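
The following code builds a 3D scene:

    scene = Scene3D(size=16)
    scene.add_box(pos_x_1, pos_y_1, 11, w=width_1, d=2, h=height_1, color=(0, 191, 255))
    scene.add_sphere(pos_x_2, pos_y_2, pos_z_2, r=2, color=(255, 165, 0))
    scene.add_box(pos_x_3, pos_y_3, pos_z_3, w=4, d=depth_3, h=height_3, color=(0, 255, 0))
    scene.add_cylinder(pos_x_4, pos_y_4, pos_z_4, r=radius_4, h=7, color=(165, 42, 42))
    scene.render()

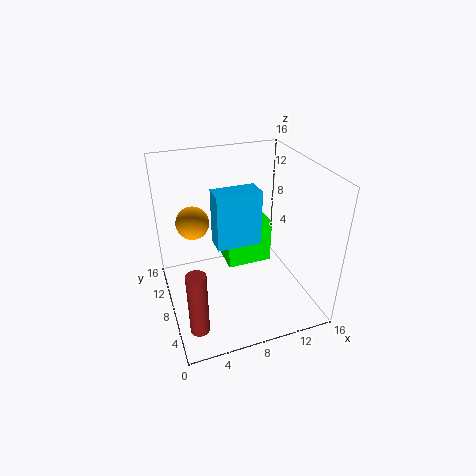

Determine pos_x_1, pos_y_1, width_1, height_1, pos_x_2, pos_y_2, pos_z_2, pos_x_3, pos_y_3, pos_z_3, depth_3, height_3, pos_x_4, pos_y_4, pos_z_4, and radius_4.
pos_x_1 = 4
pos_y_1 = 2
width_1 = 4
height_1 = 5
pos_x_2 = 4
pos_y_2 = 13
pos_z_2 = 8
pos_x_3 = 5
pos_y_3 = 2
pos_z_3 = 9
depth_3 = 4
height_3 = 4
pos_x_4 = 2
pos_y_4 = 3
pos_z_4 = 1
radius_4 = 1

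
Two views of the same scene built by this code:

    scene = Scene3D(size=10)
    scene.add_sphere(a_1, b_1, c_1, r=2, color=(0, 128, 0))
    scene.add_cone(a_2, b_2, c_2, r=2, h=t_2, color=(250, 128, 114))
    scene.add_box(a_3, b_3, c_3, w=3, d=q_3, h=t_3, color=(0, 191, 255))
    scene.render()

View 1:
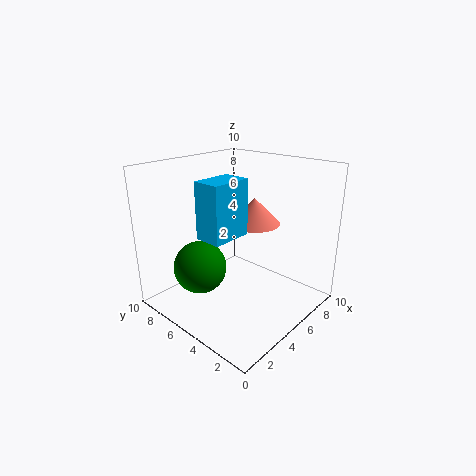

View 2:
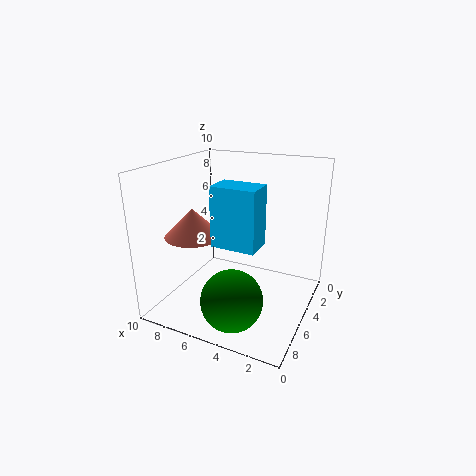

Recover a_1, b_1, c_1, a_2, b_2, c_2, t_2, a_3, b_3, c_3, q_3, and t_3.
a_1 = 4, b_1 = 8, c_1 = 2, a_2 = 8, b_2 = 6, c_2 = 5, t_2 = 2, a_3 = 3, b_3 = 5, c_3 = 5, q_3 = 2, t_3 = 4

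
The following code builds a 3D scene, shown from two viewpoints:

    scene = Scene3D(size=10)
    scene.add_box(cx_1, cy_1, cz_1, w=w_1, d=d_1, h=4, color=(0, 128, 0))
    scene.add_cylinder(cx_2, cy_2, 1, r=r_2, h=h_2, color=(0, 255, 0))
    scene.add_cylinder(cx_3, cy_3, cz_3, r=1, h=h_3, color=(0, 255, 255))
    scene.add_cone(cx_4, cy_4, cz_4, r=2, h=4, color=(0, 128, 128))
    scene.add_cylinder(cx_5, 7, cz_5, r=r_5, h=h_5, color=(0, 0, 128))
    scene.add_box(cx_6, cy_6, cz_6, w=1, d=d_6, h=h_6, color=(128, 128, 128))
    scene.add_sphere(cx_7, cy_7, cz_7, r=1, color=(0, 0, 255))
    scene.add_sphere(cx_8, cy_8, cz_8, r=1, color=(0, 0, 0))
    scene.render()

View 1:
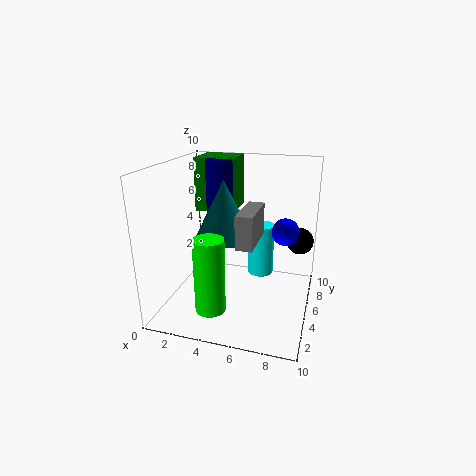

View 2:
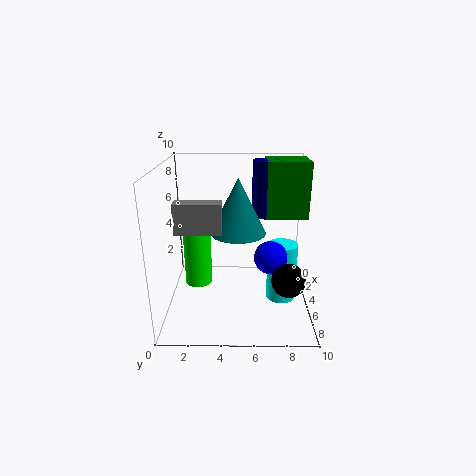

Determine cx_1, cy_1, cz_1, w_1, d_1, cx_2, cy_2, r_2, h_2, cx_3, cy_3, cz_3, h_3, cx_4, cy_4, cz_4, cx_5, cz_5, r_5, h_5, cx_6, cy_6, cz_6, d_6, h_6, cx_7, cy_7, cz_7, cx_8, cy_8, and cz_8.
cx_1 = 1
cy_1 = 7
cz_1 = 6
w_1 = 3
d_1 = 3
cx_2 = 4
cy_2 = 2
r_2 = 1
h_2 = 5
cx_3 = 6
cy_3 = 8
cz_3 = 1
h_3 = 4
cx_4 = 4
cy_4 = 5
cz_4 = 5
cx_5 = 3
cz_5 = 6
r_5 = 1
h_5 = 4
cx_6 = 6
cy_6 = 1
cz_6 = 6
d_6 = 3
h_6 = 2
cx_7 = 8
cy_7 = 7
cz_7 = 5
cx_8 = 9
cy_8 = 8
cz_8 = 4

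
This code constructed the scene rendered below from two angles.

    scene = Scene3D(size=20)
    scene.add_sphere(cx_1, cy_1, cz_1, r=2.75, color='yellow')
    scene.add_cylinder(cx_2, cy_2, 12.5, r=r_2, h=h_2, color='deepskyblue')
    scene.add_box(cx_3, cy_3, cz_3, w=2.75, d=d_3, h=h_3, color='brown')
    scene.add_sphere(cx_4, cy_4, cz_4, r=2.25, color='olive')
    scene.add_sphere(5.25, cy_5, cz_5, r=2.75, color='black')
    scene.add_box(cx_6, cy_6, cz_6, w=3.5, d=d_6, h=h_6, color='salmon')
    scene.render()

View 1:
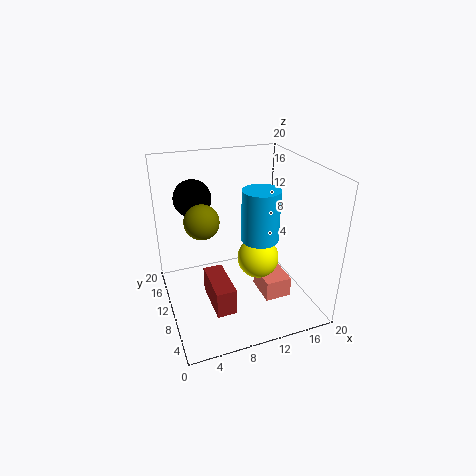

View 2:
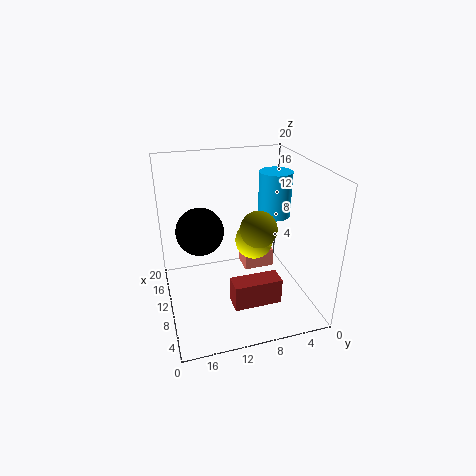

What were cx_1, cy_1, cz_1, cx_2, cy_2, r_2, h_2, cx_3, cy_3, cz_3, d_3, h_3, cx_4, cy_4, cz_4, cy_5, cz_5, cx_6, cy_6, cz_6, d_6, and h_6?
cx_1 = 11.75; cy_1 = 7; cz_1 = 8.25; cx_2 = 10.75; cy_2 = 4.5; r_2 = 2.25; h_2 = 6.25; cx_3 = 5.25; cy_3 = 5; cz_3 = 1.25; d_3 = 6.75; h_3 = 3.75; cx_4 = 4.75; cy_4 = 9; cz_4 = 13.75; cy_5 = 16; cz_5 = 14.25; cx_6 = 11.75; cy_6 = 3.75; cz_6 = 3.25; d_6 = 4.5; h_6 = 2.75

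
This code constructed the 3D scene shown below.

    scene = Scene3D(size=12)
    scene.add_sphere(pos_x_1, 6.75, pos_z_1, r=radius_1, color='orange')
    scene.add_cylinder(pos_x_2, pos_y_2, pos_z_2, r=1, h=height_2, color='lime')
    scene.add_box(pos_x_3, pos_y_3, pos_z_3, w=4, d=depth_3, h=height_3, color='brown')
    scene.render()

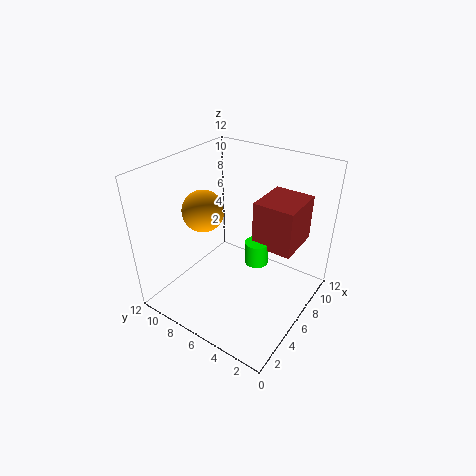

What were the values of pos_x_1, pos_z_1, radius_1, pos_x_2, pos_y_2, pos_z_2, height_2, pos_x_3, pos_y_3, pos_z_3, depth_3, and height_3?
pos_x_1 = 2.75, pos_z_1 = 9.75, radius_1 = 1.5, pos_x_2 = 7, pos_y_2 = 4.75, pos_z_2 = 3.5, height_2 = 2, pos_x_3 = 7, pos_y_3 = 1.75, pos_z_3 = 5, depth_3 = 3.5, height_3 = 4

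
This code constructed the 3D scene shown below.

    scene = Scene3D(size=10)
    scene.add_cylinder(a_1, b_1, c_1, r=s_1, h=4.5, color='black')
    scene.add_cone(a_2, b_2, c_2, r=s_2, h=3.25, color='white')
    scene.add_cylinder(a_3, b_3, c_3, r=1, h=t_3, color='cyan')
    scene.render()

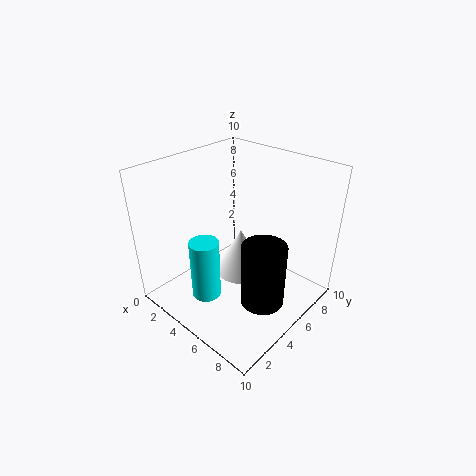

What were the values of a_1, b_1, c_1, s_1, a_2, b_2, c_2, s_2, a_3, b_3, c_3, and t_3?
a_1 = 7.5
b_1 = 4.75
c_1 = 1
s_1 = 1.5
a_2 = 5.25
b_2 = 5
c_2 = 2.5
s_2 = 1.75
a_3 = 4.25
b_3 = 2.5
c_3 = 1.25
t_3 = 4.25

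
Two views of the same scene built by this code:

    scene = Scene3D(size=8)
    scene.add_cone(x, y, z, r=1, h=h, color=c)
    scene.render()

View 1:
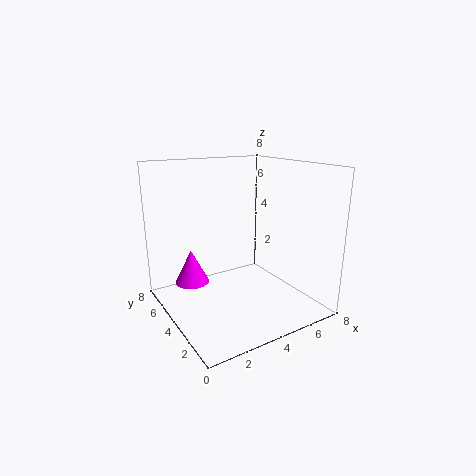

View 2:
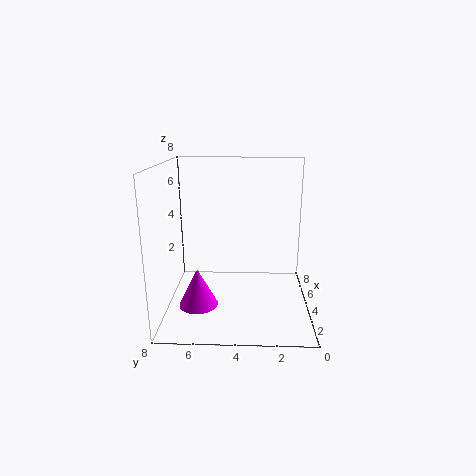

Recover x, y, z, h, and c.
x = 2
y = 6
z = 1
h = 2
c = 'magenta'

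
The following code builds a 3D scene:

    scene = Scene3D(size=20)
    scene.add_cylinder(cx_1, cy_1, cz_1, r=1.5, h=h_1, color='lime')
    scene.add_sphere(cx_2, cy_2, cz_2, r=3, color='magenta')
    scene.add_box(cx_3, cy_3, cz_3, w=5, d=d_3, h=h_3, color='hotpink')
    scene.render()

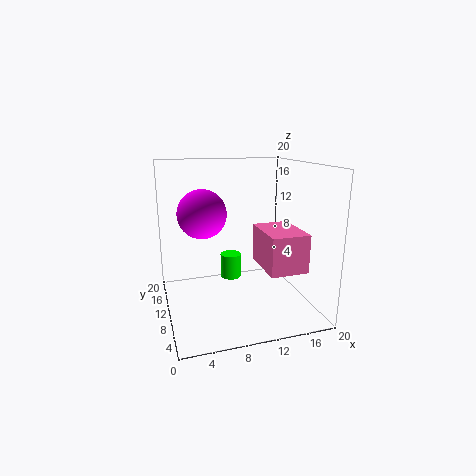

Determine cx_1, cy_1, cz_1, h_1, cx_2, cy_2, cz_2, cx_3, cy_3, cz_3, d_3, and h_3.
cx_1 = 9.5; cy_1 = 12; cz_1 = 3.5; h_1 = 3.5; cx_2 = 4.5; cy_2 = 7; cz_2 = 14.5; cx_3 = 12; cy_3 = 2.5; cz_3 = 7; d_3 = 7; h_3 = 5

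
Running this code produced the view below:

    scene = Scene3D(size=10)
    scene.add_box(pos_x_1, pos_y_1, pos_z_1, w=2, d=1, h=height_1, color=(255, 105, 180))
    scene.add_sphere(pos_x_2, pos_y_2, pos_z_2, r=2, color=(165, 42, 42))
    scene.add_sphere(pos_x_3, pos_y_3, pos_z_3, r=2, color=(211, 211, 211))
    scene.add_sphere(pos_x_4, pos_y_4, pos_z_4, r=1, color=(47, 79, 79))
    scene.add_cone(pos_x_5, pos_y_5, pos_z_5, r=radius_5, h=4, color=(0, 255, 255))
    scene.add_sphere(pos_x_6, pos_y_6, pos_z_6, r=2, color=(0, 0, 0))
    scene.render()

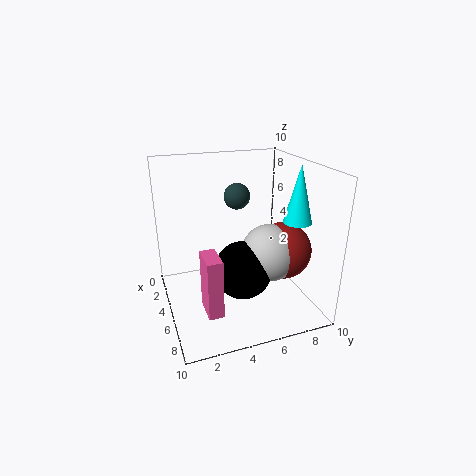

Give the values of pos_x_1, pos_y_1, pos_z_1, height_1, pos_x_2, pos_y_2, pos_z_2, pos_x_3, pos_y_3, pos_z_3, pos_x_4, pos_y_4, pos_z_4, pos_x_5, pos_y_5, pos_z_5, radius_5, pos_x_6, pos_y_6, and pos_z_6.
pos_x_1 = 6
pos_y_1 = 2
pos_z_1 = 1
height_1 = 4
pos_x_2 = 6
pos_y_2 = 8
pos_z_2 = 4
pos_x_3 = 6
pos_y_3 = 7
pos_z_3 = 4
pos_x_4 = 2
pos_y_4 = 6
pos_z_4 = 7
pos_x_5 = 6
pos_y_5 = 9
pos_z_5 = 6
radius_5 = 1
pos_x_6 = 6
pos_y_6 = 5
pos_z_6 = 3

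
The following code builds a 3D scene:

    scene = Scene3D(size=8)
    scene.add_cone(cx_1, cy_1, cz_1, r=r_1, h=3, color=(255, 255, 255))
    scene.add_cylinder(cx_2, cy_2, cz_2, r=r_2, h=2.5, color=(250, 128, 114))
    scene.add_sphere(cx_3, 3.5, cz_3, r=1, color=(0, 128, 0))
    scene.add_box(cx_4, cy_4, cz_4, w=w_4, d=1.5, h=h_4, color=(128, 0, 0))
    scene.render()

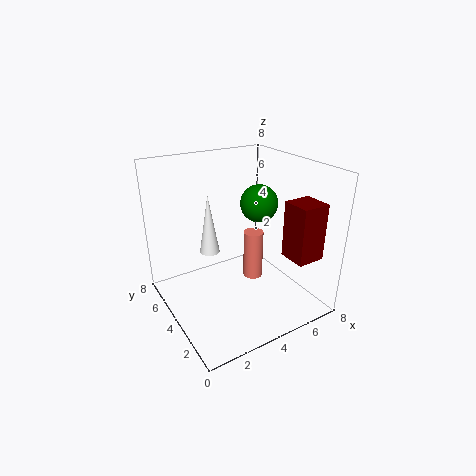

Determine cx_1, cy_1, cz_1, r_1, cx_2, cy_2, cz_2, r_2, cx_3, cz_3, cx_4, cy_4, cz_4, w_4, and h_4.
cx_1 = 2
cy_1 = 3.5
cz_1 = 4
r_1 = 0.5
cx_2 = 4
cy_2 = 2.5
cz_2 = 2.5
r_2 = 0.5
cx_3 = 5
cz_3 = 6
cx_4 = 5.5
cy_4 = 0.5
cz_4 = 3.5
w_4 = 1.5
h_4 = 3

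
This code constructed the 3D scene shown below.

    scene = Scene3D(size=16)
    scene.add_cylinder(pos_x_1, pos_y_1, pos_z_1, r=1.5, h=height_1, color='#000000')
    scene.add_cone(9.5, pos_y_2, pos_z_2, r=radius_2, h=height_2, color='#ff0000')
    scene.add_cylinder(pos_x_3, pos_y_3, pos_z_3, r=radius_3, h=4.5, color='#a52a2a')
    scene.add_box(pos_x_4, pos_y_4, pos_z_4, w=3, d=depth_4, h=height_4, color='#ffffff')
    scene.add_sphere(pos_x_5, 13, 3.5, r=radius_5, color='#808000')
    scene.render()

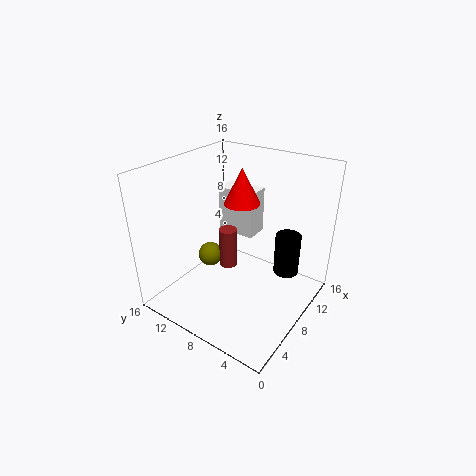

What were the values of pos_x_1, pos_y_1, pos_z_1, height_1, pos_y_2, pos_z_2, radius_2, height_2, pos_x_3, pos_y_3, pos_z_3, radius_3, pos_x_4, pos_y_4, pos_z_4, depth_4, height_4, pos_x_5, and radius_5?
pos_x_1 = 12.5, pos_y_1 = 4, pos_z_1 = 2.5, height_1 = 5, pos_y_2 = 8.5, pos_z_2 = 11.5, radius_2 = 2, height_2 = 4, pos_x_3 = 7.5, pos_y_3 = 9, pos_z_3 = 4.5, radius_3 = 1, pos_x_4 = 13, pos_y_4 = 9.5, pos_z_4 = 5, depth_4 = 5, height_4 = 6, pos_x_5 = 9, radius_5 = 1.5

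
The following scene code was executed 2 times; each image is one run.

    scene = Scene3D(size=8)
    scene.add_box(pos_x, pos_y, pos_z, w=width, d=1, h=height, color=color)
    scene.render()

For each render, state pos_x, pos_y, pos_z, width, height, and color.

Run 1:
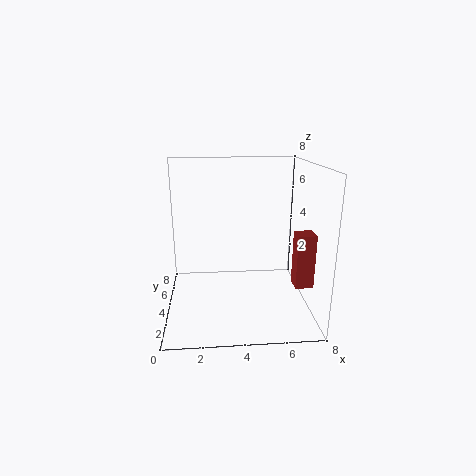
pos_x = 7
pos_y = 2.5
pos_z = 1.5
width = 1
height = 3
color = 'brown'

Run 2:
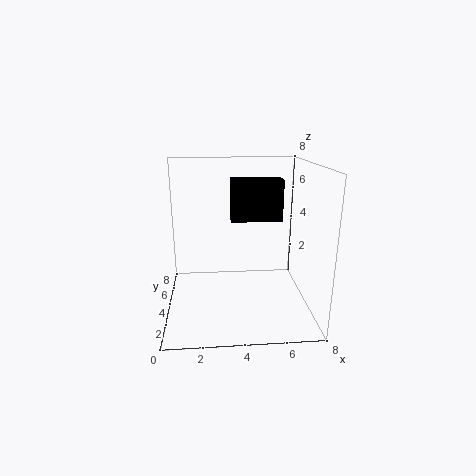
pos_x = 3.5
pos_y = 2
pos_z = 5.5
width = 2.5
height = 2
color = 'black'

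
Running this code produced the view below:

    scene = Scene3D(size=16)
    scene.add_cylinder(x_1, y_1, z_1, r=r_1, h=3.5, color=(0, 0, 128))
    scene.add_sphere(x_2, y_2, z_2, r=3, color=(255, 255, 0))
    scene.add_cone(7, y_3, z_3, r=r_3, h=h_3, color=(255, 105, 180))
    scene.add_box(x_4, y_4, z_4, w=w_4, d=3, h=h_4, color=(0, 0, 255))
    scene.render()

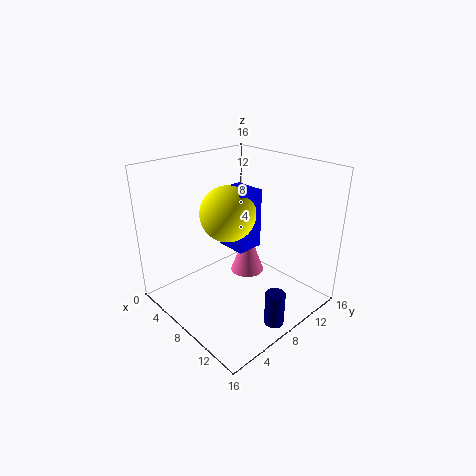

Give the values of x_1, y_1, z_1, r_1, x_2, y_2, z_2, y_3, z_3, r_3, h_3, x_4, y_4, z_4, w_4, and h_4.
x_1 = 15, y_1 = 6.5, z_1 = 1.5, r_1 = 1, x_2 = 7.5, y_2 = 7, z_2 = 11, y_3 = 10.5, z_3 = 2.5, r_3 = 2, h_3 = 5.5, x_4 = 6, y_4 = 7, z_4 = 7, w_4 = 3.5, h_4 = 6.5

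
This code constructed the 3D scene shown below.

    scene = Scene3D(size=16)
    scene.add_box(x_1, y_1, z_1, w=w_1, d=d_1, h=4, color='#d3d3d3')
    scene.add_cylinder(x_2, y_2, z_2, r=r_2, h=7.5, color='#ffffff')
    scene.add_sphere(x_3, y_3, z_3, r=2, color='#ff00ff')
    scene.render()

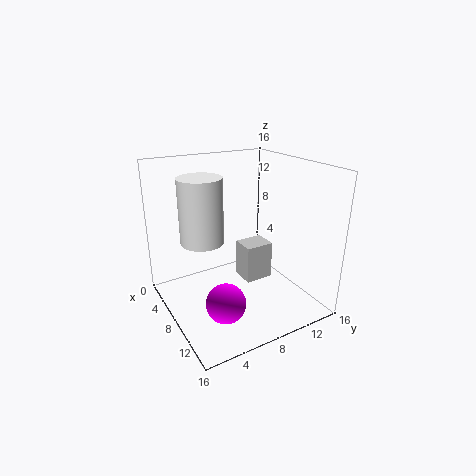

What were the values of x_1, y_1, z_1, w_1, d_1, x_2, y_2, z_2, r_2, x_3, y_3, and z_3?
x_1 = 8.5; y_1 = 7.5; z_1 = 4; w_1 = 2.5; d_1 = 3; x_2 = 5; y_2 = 5; z_2 = 7; r_2 = 2.5; x_3 = 12.5; y_3 = 4; z_3 = 3.5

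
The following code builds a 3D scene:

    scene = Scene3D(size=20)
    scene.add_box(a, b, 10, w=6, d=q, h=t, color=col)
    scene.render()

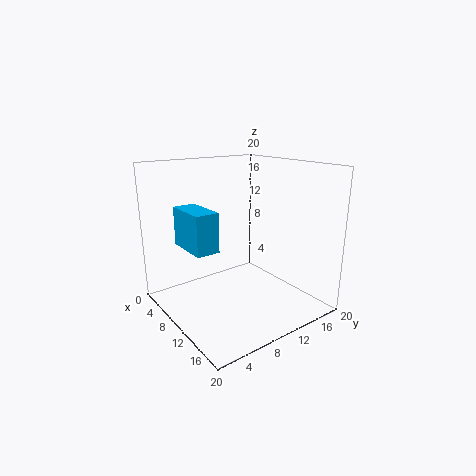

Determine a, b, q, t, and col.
a = 7; b = 2; q = 3; t = 5; col = 'deepskyblue'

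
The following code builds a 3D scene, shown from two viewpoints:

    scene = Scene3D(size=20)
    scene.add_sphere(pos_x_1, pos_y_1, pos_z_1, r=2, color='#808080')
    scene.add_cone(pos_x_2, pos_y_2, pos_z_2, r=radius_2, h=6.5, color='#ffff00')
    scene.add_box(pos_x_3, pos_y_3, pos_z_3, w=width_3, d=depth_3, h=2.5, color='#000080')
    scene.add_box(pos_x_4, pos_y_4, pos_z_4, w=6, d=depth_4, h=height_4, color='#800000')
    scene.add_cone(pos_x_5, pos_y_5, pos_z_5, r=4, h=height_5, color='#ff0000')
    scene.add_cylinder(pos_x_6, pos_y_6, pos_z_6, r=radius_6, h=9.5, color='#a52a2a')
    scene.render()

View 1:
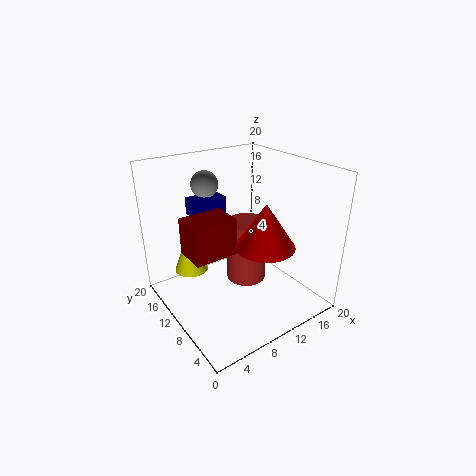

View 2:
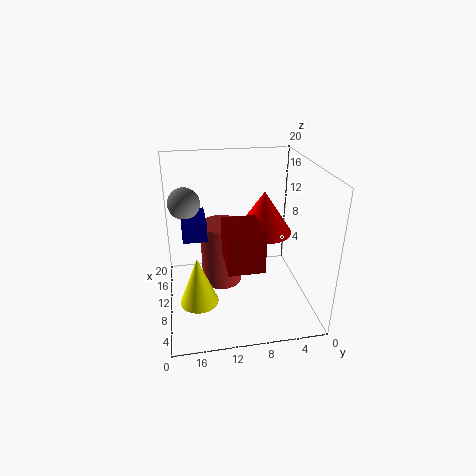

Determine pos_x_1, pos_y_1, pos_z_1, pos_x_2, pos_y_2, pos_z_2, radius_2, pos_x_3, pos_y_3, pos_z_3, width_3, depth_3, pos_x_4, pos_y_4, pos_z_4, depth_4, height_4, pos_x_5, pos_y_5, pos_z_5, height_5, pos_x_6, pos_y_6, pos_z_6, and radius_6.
pos_x_1 = 9; pos_y_1 = 17; pos_z_1 = 16; pos_x_2 = 5.5; pos_y_2 = 16; pos_z_2 = 3.5; radius_2 = 2.5; pos_x_3 = 6; pos_y_3 = 14.5; pos_z_3 = 12; width_3 = 5; depth_3 = 3; pos_x_4 = 2.5; pos_y_4 = 8; pos_z_4 = 9; depth_4 = 4.5; height_4 = 5; pos_x_5 = 11.5; pos_y_5 = 6; pos_z_5 = 10; height_5 = 6; pos_x_6 = 13; pos_y_6 = 12; pos_z_6 = 1.5; radius_6 = 3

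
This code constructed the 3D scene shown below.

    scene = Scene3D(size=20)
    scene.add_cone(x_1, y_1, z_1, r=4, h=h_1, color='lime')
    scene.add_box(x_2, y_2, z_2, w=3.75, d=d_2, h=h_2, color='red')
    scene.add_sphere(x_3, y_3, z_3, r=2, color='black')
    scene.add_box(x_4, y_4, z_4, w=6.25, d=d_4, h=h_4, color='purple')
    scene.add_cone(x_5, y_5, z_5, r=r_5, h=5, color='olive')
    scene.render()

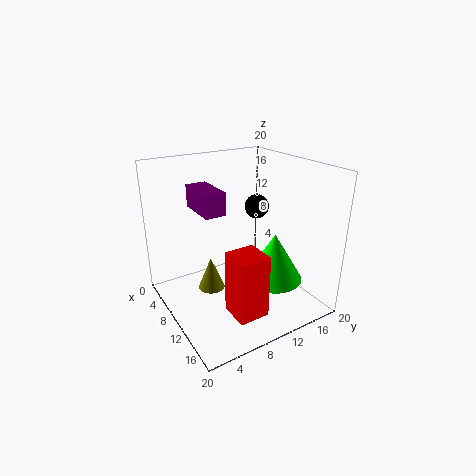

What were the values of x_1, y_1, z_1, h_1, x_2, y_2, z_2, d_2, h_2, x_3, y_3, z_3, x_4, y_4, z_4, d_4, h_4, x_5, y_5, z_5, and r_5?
x_1 = 13.5
y_1 = 13.75
z_1 = 4.25
h_1 = 6.75
x_2 = 16
y_2 = 4.5
z_2 = 4.25
d_2 = 3.75
h_2 = 7.75
x_3 = 3
y_3 = 18
z_3 = 11
x_4 = 2.75
y_4 = 5.75
z_4 = 13.25
d_4 = 3
h_4 = 3.25
x_5 = 6.25
y_5 = 7.5
z_5 = 0.75
r_5 = 2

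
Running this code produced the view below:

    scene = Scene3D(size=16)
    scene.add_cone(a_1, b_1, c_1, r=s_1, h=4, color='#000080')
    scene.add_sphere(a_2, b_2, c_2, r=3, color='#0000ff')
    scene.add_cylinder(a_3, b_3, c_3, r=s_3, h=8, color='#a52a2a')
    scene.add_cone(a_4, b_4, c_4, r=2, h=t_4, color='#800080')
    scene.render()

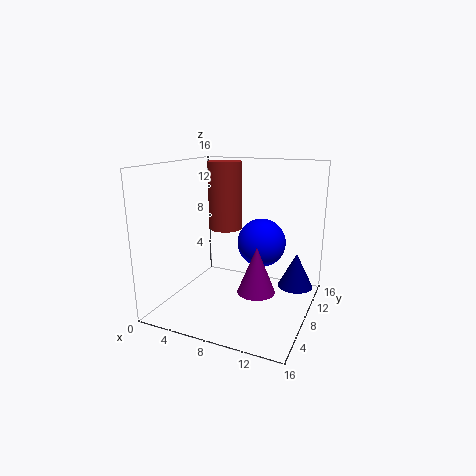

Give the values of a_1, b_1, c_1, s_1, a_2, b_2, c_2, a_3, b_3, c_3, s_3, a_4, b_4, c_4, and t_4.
a_1 = 14, b_1 = 11, c_1 = 2, s_1 = 2, a_2 = 9, b_2 = 13, c_2 = 6, a_3 = 5, b_3 = 11, c_3 = 8, s_3 = 2, a_4 = 11, b_4 = 6, c_4 = 3, t_4 = 5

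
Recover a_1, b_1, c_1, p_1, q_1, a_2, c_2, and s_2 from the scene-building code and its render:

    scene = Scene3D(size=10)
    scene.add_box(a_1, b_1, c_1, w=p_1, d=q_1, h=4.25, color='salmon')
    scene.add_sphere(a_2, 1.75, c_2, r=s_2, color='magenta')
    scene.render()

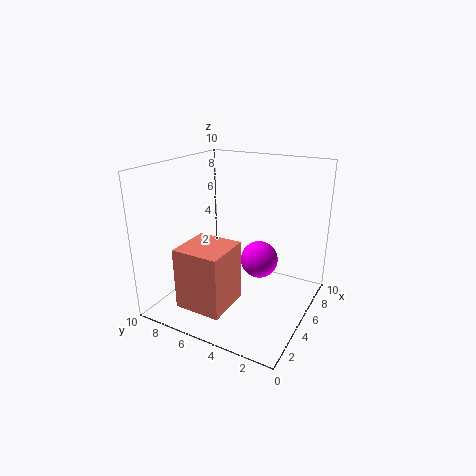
a_1 = 1.25; b_1 = 4.5; c_1 = 0.75; p_1 = 3.25; q_1 = 3.25; a_2 = 1.5; c_2 = 5.75; s_2 = 1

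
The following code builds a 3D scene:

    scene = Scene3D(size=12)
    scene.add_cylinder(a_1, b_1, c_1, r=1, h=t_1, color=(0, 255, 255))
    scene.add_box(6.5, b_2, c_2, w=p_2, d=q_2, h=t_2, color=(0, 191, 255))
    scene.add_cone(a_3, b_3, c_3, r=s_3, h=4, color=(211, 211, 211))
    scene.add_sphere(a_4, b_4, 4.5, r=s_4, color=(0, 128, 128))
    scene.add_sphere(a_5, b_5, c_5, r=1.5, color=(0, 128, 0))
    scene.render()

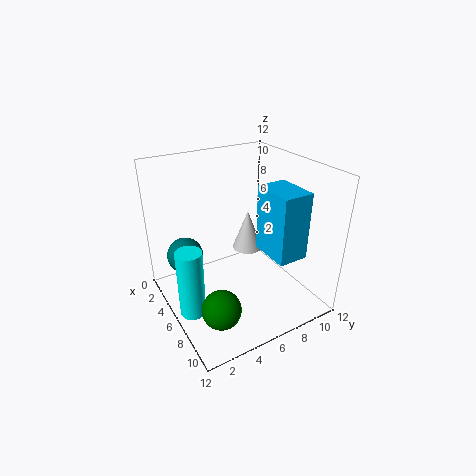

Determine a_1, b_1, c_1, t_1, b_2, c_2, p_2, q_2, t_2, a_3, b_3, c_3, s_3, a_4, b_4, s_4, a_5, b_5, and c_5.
a_1 = 7.5; b_1 = 1; c_1 = 1.5; t_1 = 5.5; b_2 = 7.5; c_2 = 5; p_2 = 3.5; q_2 = 2.5; t_2 = 5.5; a_3 = 2; b_3 = 9.5; c_3 = 2; s_3 = 1.5; a_4 = 4; b_4 = 2; s_4 = 1.5; a_5 = 9.5; b_5 = 2.5; c_5 = 2.5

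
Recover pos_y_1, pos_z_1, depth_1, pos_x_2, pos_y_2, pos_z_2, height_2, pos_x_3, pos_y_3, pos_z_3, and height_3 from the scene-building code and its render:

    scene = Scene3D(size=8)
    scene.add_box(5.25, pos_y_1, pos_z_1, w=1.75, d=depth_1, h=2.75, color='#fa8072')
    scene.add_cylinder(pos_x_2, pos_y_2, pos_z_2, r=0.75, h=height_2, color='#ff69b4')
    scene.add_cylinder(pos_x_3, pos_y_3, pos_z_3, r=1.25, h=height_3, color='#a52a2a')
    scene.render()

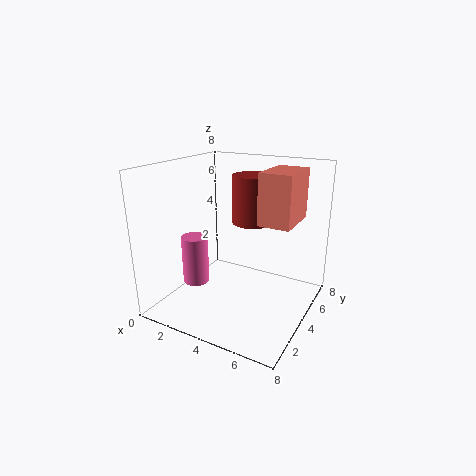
pos_y_1 = 3.75, pos_z_1 = 5, depth_1 = 2.75, pos_x_2 = 1.75, pos_y_2 = 3, pos_z_2 = 1.25, height_2 = 2.75, pos_x_3 = 3.5, pos_y_3 = 6.75, pos_z_3 = 4, height_3 = 3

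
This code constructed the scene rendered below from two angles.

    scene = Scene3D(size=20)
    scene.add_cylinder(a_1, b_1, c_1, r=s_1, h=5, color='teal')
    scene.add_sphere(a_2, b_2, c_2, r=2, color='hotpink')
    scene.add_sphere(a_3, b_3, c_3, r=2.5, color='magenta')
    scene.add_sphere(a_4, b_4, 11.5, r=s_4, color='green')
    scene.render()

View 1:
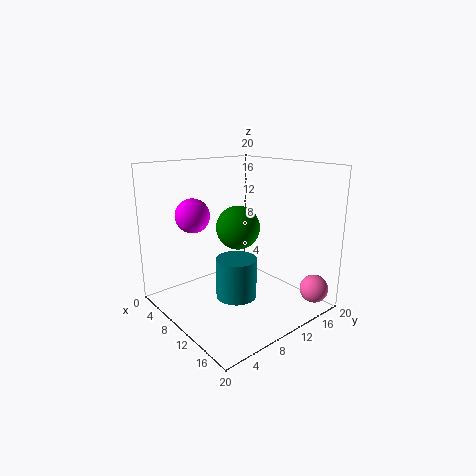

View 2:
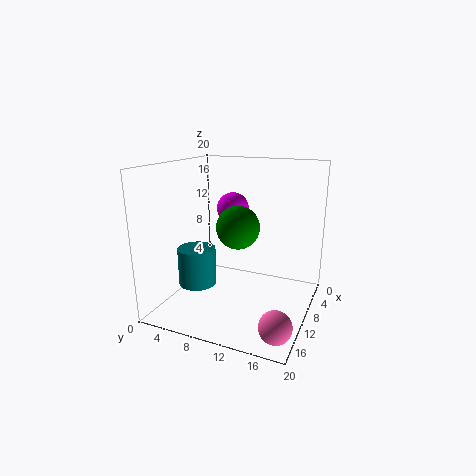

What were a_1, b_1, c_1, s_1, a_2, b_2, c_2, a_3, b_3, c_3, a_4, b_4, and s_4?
a_1 = 14.5, b_1 = 6, c_1 = 4.5, s_1 = 2.5, a_2 = 17.5, b_2 = 18, c_2 = 2.5, a_3 = 4, b_3 = 6.5, c_3 = 12.5, a_4 = 10, b_4 = 10, s_4 = 3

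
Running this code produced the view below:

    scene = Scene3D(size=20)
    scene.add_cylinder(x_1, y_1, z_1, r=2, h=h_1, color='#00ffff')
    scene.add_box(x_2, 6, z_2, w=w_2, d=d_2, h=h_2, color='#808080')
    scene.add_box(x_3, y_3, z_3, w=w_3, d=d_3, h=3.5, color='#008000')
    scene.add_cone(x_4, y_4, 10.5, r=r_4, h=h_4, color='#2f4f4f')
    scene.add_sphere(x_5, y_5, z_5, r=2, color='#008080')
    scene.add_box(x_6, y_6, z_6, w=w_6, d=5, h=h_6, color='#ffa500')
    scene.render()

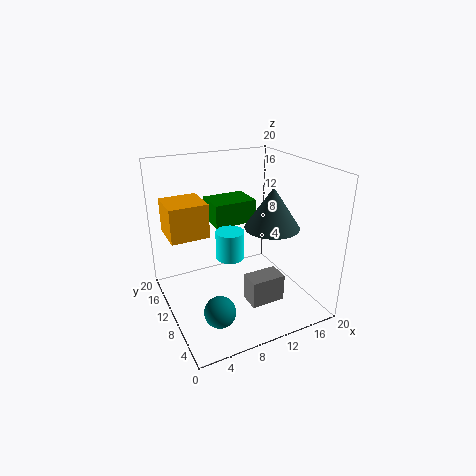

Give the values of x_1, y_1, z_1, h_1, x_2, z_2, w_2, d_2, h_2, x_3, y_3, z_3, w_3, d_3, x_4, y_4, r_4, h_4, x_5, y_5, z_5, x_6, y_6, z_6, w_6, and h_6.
x_1 = 9, y_1 = 10.5, z_1 = 7, h_1 = 4, x_2 = 10.5, z_2 = 0.5, w_2 = 5, d_2 = 3, h_2 = 4, x_3 = 8.5, y_3 = 14, z_3 = 10, w_3 = 6.5, d_3 = 5, x_4 = 15.5, y_4 = 10, r_4 = 4, h_4 = 6, x_5 = 4.5, y_5 = 4, z_5 = 3.5, x_6 = 0.5, y_6 = 9, z_6 = 11.5, w_6 = 5, h_6 = 4.5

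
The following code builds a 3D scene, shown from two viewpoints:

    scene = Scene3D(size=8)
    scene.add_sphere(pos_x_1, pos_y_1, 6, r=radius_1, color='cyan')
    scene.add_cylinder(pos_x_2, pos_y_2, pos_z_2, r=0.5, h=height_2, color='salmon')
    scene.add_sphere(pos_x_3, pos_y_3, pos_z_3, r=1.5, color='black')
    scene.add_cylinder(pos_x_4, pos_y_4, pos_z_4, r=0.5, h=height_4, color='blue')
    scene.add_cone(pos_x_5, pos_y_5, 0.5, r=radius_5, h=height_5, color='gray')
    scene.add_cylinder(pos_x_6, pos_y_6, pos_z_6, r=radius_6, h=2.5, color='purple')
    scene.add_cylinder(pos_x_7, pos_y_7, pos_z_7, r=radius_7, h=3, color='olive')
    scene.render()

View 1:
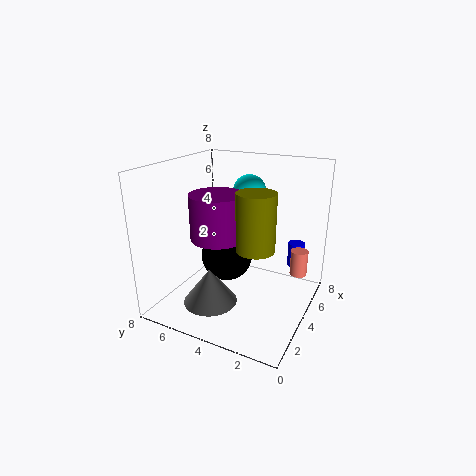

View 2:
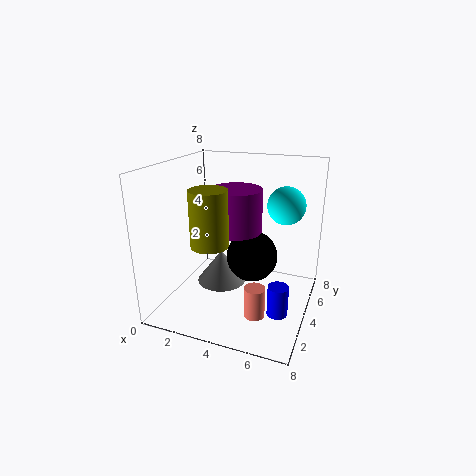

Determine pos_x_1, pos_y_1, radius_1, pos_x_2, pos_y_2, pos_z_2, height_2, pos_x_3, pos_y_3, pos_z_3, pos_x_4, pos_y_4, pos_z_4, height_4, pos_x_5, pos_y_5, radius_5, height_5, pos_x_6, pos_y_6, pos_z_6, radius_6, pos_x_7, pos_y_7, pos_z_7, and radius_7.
pos_x_1 = 6.5
pos_y_1 = 4.5
radius_1 = 1
pos_x_2 = 6
pos_y_2 = 1
pos_z_2 = 1.5
height_2 = 1.5
pos_x_3 = 4.5
pos_y_3 = 5
pos_z_3 = 2.5
pos_x_4 = 7
pos_y_4 = 1.5
pos_z_4 = 1.5
height_4 = 1.5
pos_x_5 = 2.5
pos_y_5 = 5
radius_5 = 1.5
height_5 = 2
pos_x_6 = 3.5
pos_y_6 = 5
pos_z_6 = 4
radius_6 = 1.5
pos_x_7 = 3
pos_y_7 = 2.5
pos_z_7 = 4
radius_7 = 1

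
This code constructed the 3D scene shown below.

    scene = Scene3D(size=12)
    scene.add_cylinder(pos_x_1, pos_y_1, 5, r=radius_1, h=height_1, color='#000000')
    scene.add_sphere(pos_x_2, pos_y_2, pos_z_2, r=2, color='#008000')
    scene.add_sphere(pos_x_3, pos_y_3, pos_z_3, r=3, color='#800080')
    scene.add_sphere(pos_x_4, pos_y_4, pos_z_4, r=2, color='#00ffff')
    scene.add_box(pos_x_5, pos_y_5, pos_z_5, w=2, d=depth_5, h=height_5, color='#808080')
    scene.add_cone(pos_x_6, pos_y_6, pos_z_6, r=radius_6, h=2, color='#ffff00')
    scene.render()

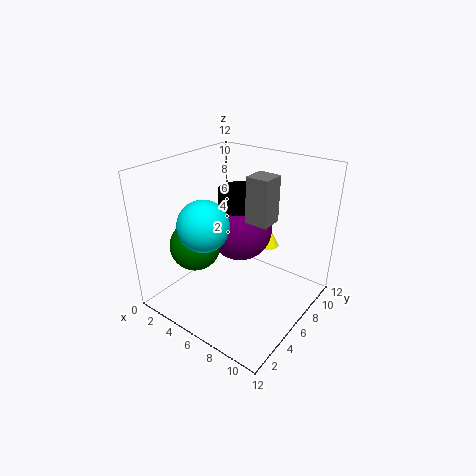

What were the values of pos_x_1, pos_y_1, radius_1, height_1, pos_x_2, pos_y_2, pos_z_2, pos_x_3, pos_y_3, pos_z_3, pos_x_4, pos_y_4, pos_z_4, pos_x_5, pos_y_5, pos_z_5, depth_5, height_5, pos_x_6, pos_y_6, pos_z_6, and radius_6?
pos_x_1 = 4; pos_y_1 = 9; radius_1 = 2; height_1 = 4; pos_x_2 = 4; pos_y_2 = 3; pos_z_2 = 6; pos_x_3 = 4; pos_y_3 = 9; pos_z_3 = 5; pos_x_4 = 5; pos_y_4 = 3; pos_z_4 = 8; pos_x_5 = 6; pos_y_5 = 7; pos_z_5 = 7; depth_5 = 2; height_5 = 4; pos_x_6 = 6; pos_y_6 = 11; pos_z_6 = 3; radius_6 = 1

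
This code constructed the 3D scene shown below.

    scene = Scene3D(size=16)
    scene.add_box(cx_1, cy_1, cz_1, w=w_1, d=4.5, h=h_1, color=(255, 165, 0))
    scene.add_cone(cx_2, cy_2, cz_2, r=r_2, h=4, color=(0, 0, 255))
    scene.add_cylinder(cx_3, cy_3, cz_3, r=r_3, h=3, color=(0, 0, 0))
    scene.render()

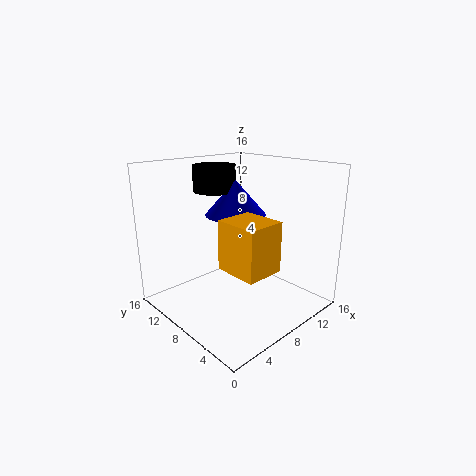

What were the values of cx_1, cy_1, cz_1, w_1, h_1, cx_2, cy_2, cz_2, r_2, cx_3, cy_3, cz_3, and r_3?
cx_1 = 3.5
cy_1 = 1.5
cz_1 = 6.5
w_1 = 4
h_1 = 5
cx_2 = 9.5
cy_2 = 10
cz_2 = 10
r_2 = 3.5
cx_3 = 8.5
cy_3 = 12.5
cz_3 = 12.5
r_3 = 2.5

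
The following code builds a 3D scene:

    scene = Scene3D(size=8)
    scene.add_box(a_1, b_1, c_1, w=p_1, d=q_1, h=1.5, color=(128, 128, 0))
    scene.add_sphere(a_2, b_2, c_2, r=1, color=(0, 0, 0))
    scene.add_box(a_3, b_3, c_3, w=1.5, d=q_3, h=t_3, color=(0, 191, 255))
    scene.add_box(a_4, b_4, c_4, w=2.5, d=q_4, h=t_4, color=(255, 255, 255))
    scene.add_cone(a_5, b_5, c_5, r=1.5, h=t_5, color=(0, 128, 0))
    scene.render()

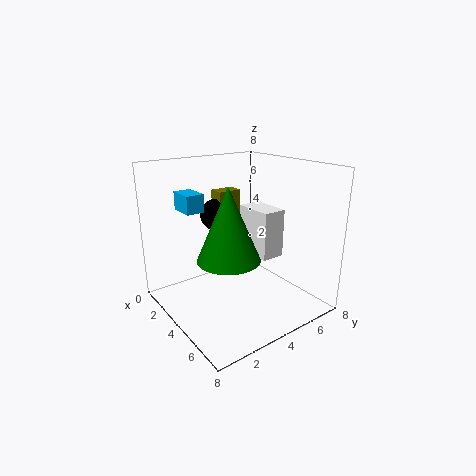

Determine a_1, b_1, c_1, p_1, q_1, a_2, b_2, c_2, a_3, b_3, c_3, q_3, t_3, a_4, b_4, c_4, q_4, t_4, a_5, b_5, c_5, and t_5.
a_1 = 0.5; b_1 = 4.5; c_1 = 4.5; p_1 = 1; q_1 = 1.5; a_2 = 1; b_2 = 4.5; c_2 = 4.5; a_3 = 1.5; b_3 = 1.5; c_3 = 5.5; q_3 = 1; t_3 = 1; a_4 = 1.5; b_4 = 6; c_4 = 2; q_4 = 1.5; t_4 = 3; a_5 = 6; b_5 = 2; c_5 = 4; t_5 = 3.5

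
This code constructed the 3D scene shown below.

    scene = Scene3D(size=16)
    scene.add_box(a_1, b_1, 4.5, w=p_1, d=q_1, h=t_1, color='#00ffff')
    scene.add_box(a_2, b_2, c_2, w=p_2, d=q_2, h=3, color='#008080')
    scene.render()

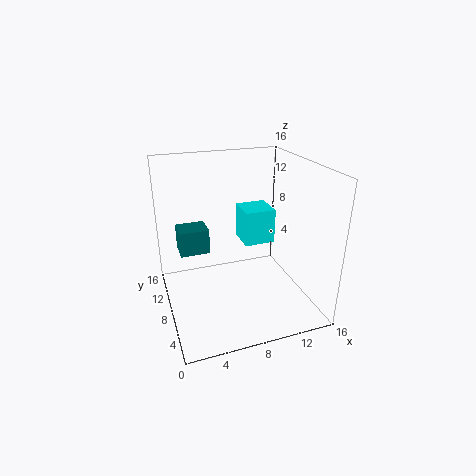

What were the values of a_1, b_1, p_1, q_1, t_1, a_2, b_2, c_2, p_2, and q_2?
a_1 = 10.5, b_1 = 12, p_1 = 4, q_1 = 4, t_1 = 4.5, a_2 = 2, b_2 = 11, c_2 = 5, p_2 = 3.5, q_2 = 3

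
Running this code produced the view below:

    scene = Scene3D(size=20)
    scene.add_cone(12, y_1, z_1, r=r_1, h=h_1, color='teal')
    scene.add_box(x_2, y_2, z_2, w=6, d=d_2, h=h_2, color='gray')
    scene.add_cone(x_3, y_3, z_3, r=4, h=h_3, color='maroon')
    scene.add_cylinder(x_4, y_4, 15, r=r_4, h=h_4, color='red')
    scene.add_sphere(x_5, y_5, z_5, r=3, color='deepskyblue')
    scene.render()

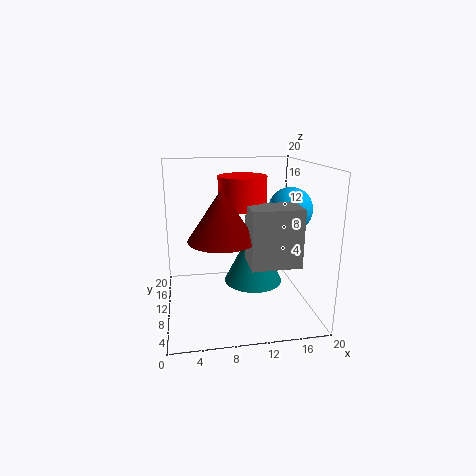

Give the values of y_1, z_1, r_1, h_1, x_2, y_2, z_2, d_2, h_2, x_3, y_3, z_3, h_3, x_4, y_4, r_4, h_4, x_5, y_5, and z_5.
y_1 = 9; z_1 = 4; r_1 = 4; h_1 = 8; x_2 = 10; y_2 = 1; z_2 = 9; d_2 = 4; h_2 = 7; x_3 = 7; y_3 = 4; z_3 = 12; h_3 = 6; x_4 = 10; y_4 = 7; r_4 = 3; h_4 = 4; x_5 = 17; y_5 = 9; z_5 = 14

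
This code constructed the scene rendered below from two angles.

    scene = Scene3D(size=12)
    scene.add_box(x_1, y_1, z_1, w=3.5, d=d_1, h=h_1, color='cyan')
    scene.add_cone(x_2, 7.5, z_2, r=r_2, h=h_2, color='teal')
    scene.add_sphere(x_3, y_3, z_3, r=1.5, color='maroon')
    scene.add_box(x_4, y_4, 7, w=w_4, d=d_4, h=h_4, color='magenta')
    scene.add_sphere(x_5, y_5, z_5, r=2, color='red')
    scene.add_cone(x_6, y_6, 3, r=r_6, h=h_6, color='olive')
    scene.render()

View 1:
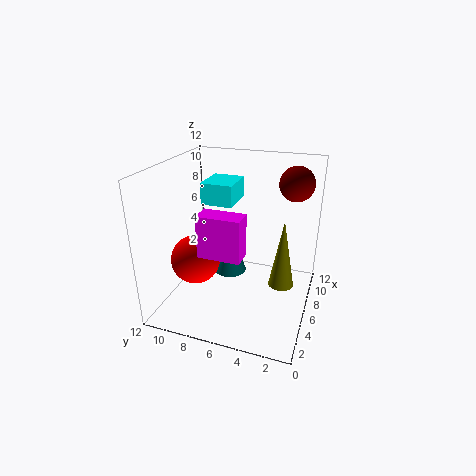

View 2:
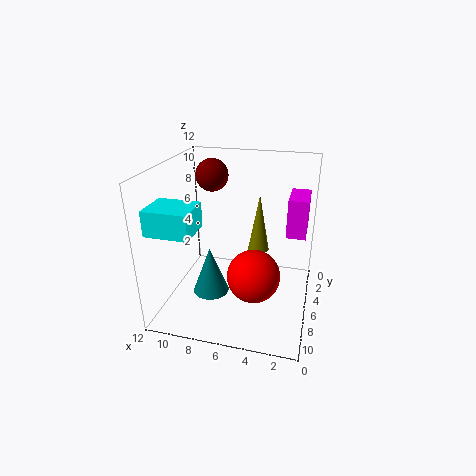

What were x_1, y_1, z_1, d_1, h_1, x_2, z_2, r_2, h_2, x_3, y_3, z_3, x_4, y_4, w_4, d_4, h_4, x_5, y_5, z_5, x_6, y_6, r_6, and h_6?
x_1 = 8.5, y_1 = 7.5, z_1 = 7.5, d_1 = 3, h_1 = 2, x_2 = 8, z_2 = 1.5, r_2 = 1.5, h_2 = 4, x_3 = 9.5, y_3 = 2, z_3 = 10, x_4 = 0.5, y_4 = 4, w_4 = 1.5, d_4 = 3, h_4 = 3, x_5 = 4, y_5 = 9, z_5 = 4.5, x_6 = 5, y_6 = 2, r_6 = 1, h_6 = 5.5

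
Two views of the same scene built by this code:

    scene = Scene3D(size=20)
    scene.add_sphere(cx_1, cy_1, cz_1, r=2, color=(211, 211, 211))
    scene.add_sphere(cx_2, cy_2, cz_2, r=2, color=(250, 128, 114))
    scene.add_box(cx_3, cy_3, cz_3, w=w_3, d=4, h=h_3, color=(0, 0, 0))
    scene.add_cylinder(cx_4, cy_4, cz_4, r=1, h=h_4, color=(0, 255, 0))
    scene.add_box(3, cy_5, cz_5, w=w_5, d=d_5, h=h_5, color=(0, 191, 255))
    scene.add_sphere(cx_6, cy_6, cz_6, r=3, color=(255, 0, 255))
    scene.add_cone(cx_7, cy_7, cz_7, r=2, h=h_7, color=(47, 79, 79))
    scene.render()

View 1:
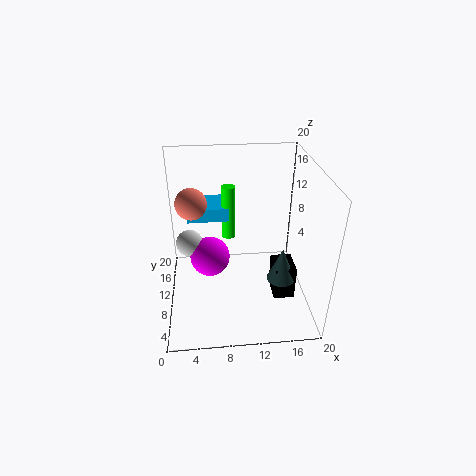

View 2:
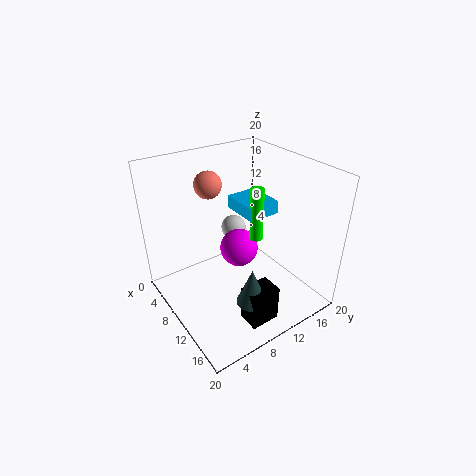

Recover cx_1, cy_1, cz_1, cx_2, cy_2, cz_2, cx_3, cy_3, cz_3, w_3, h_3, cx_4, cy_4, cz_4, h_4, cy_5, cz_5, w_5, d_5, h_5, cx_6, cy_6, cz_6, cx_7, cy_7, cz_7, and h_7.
cx_1 = 3; cy_1 = 14; cz_1 = 7; cx_2 = 4; cy_2 = 9; cz_2 = 16; cx_3 = 15; cy_3 = 7; cz_3 = 1; w_3 = 3; h_3 = 5; cx_4 = 9; cy_4 = 14; cz_4 = 8; h_4 = 8; cy_5 = 13; cz_5 = 11; w_5 = 6; d_5 = 5; h_5 = 2; cx_6 = 6; cy_6 = 13; cz_6 = 5; cx_7 = 16; cy_7 = 8; cz_7 = 4; h_7 = 5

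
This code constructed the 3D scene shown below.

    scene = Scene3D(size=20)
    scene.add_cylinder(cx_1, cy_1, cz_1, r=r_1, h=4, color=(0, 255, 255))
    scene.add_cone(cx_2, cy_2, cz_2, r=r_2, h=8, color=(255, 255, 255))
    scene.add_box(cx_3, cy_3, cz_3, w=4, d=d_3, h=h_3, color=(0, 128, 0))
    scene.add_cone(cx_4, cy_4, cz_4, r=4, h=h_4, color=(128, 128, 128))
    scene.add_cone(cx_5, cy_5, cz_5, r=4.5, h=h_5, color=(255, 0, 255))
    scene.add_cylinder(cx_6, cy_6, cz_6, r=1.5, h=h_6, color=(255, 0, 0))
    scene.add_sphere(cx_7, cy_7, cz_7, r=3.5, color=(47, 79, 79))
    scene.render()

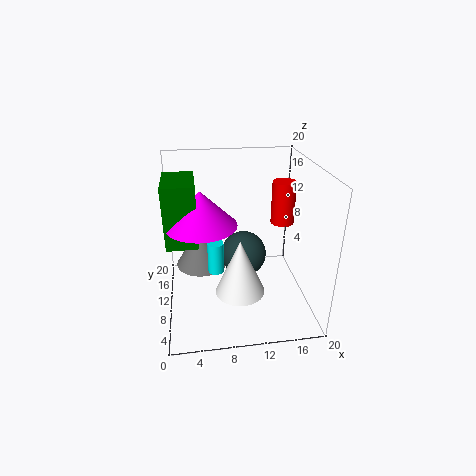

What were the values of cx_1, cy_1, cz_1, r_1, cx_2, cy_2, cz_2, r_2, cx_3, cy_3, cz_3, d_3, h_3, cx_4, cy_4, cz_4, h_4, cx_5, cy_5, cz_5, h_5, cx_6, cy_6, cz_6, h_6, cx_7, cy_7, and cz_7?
cx_1 = 6.5; cy_1 = 5.5; cz_1 = 8; r_1 = 1; cx_2 = 10; cy_2 = 8; cz_2 = 2.5; r_2 = 3.5; cx_3 = 0.5; cy_3 = 6; cz_3 = 11; d_3 = 6.5; h_3 = 8; cx_4 = 5; cy_4 = 15.5; cz_4 = 3; h_4 = 6.5; cx_5 = 5; cy_5 = 7.5; cz_5 = 13.5; h_5 = 4.5; cx_6 = 15.5; cy_6 = 8; cz_6 = 13; h_6 = 5.5; cx_7 = 11.5; cy_7 = 14; cz_7 = 5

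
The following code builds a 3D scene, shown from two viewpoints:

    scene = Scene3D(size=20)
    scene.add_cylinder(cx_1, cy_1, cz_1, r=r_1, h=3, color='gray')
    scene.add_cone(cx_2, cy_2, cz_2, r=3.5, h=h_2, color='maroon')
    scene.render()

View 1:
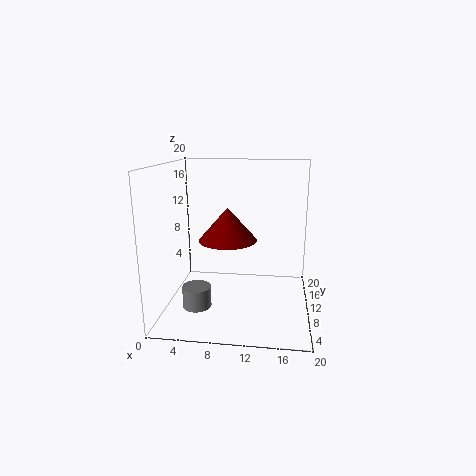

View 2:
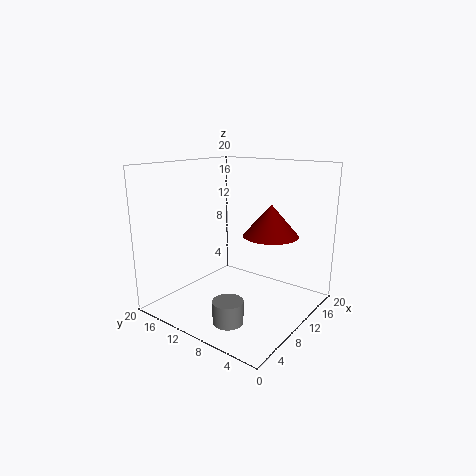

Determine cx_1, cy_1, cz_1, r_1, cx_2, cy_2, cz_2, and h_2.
cx_1 = 4.5; cy_1 = 7.5; cz_1 = 0.5; r_1 = 2; cx_2 = 9.5; cy_2 = 4.5; cz_2 = 11.5; h_2 = 4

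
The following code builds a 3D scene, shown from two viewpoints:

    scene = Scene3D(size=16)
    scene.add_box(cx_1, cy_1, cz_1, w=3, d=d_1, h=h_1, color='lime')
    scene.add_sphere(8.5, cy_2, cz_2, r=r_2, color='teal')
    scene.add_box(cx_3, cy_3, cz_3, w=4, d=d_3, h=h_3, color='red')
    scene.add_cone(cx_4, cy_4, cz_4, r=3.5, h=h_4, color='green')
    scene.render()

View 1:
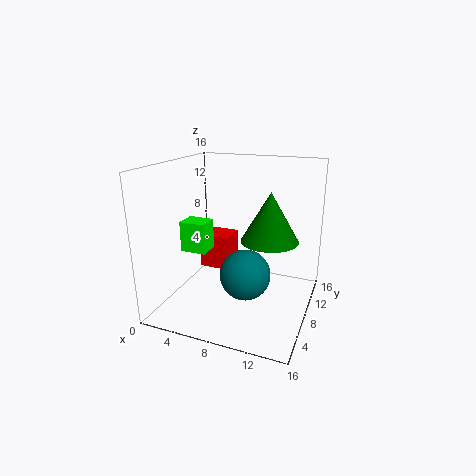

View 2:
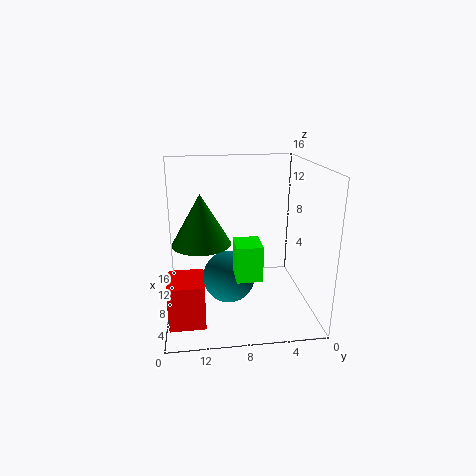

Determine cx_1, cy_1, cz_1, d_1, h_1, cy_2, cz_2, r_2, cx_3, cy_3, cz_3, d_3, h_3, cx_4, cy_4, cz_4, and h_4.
cx_1 = 1.5, cy_1 = 6.5, cz_1 = 6, d_1 = 2.5, h_1 = 3.5, cy_2 = 9, cz_2 = 3, r_2 = 3, cx_3 = 1, cy_3 = 12, cz_3 = 1.5, d_3 = 3.5, h_3 = 4.5, cx_4 = 10.5, cy_4 = 12, cz_4 = 6.5, h_4 = 6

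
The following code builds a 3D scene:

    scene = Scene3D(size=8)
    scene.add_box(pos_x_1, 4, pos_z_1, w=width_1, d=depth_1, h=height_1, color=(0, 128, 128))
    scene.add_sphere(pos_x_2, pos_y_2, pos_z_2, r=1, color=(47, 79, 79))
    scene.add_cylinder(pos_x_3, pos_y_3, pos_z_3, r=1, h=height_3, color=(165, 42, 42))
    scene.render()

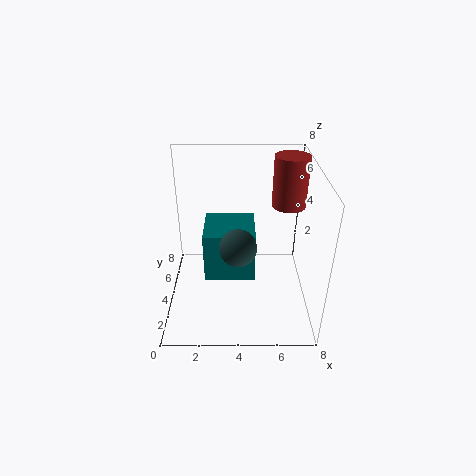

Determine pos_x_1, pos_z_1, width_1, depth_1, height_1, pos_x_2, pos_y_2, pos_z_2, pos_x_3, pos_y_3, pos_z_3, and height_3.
pos_x_1 = 2; pos_z_1 = 1; width_1 = 3; depth_1 = 3; height_1 = 3; pos_x_2 = 4; pos_y_2 = 3; pos_z_2 = 4; pos_x_3 = 7; pos_y_3 = 6; pos_z_3 = 5; height_3 = 3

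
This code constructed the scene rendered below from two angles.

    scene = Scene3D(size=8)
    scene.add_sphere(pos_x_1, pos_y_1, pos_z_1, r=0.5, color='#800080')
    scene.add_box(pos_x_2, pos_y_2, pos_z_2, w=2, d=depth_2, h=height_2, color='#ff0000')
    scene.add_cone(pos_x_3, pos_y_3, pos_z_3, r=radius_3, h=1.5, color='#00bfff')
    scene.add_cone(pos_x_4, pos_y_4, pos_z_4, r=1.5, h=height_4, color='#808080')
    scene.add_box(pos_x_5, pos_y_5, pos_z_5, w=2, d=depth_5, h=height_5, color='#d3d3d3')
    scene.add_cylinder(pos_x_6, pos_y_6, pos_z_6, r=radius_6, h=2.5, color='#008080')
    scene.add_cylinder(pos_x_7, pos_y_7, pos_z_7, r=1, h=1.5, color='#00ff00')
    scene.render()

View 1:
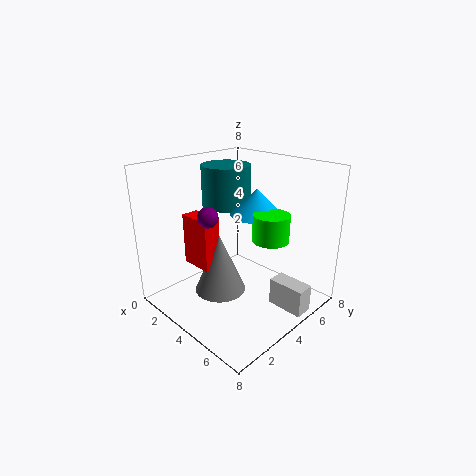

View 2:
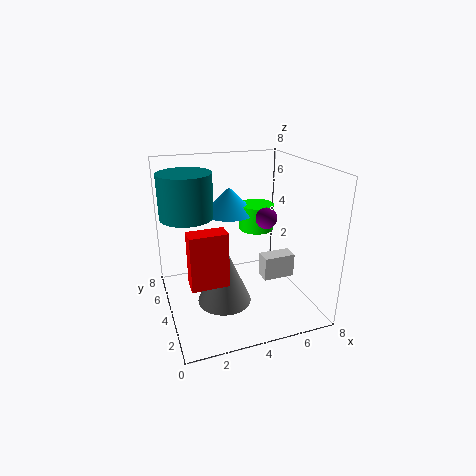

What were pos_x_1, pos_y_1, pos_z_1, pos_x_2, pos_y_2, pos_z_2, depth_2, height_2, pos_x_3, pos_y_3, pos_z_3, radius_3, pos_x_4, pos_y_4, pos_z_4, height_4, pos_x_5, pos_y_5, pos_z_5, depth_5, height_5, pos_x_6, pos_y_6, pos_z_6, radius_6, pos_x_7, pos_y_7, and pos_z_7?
pos_x_1 = 4.5
pos_y_1 = 1.5
pos_z_1 = 6
pos_x_2 = 1
pos_y_2 = 2.5
pos_z_2 = 2
depth_2 = 1
height_2 = 3
pos_x_3 = 4
pos_y_3 = 5.5
pos_z_3 = 5
radius_3 = 1.5
pos_x_4 = 3
pos_y_4 = 3.5
pos_z_4 = 0.5
height_4 = 3.5
pos_x_5 = 6
pos_y_5 = 4.5
pos_z_5 = 0.5
depth_5 = 1
height_5 = 1.5
pos_x_6 = 1.5
pos_y_6 = 5.5
pos_z_6 = 5
radius_6 = 1.5
pos_x_7 = 5.5
pos_y_7 = 5
pos_z_7 = 4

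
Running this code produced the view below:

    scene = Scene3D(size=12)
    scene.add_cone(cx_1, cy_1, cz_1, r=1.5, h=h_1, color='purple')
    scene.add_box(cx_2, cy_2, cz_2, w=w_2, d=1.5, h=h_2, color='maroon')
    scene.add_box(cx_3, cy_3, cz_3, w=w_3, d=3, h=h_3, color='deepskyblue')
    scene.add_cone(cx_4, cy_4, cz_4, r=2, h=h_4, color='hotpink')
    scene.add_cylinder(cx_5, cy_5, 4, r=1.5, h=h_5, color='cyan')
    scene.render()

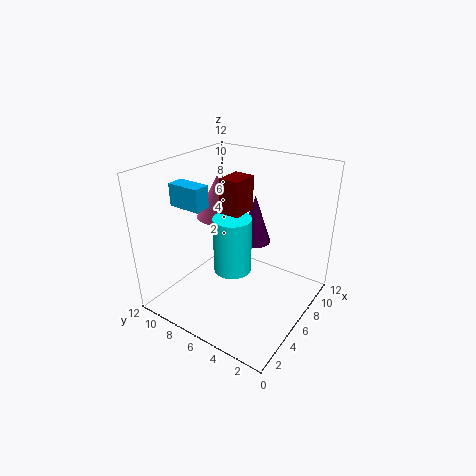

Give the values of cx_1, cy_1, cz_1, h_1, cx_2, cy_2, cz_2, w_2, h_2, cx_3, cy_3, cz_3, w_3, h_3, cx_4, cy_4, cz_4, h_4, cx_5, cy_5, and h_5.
cx_1 = 9.5, cy_1 = 6.5, cz_1 = 4, h_1 = 4.5, cx_2 = 3, cy_2 = 4, cz_2 = 9.5, w_2 = 2, h_2 = 2.5, cx_3 = 4.5, cy_3 = 9, cz_3 = 8, w_3 = 1.5, h_3 = 2, cx_4 = 8.5, cy_4 = 10, cz_4 = 6, h_4 = 4, cx_5 = 4.5, cy_5 = 5.5, h_5 = 4.5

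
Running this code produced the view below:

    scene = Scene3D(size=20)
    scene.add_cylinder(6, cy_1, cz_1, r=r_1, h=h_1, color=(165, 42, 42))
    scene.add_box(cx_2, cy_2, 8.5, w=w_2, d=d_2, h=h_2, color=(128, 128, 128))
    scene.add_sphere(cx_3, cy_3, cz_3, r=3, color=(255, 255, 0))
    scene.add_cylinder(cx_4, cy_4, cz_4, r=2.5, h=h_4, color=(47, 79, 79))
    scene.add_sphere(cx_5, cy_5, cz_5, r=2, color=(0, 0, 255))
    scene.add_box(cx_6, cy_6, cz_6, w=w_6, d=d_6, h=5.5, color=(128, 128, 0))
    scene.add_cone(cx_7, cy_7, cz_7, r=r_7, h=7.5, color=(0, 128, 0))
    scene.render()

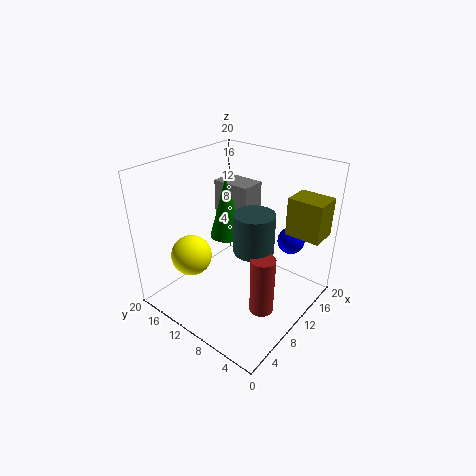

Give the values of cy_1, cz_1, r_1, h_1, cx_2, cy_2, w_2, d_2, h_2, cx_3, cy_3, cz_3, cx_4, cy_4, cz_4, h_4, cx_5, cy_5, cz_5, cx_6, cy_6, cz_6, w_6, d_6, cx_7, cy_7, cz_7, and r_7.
cy_1 = 3
cz_1 = 4
r_1 = 1.5
h_1 = 7.5
cx_2 = 11
cy_2 = 9.5
w_2 = 3.5
d_2 = 5.5
h_2 = 8.5
cx_3 = 7
cy_3 = 16.5
cz_3 = 6
cx_4 = 7.5
cy_4 = 5.5
cz_4 = 11
h_4 = 5
cx_5 = 17
cy_5 = 5.5
cz_5 = 8
cx_6 = 15
cy_6 = 0.5
cz_6 = 10
w_6 = 4
d_6 = 5
cx_7 = 6.5
cy_7 = 9
cz_7 = 12.5
r_7 = 2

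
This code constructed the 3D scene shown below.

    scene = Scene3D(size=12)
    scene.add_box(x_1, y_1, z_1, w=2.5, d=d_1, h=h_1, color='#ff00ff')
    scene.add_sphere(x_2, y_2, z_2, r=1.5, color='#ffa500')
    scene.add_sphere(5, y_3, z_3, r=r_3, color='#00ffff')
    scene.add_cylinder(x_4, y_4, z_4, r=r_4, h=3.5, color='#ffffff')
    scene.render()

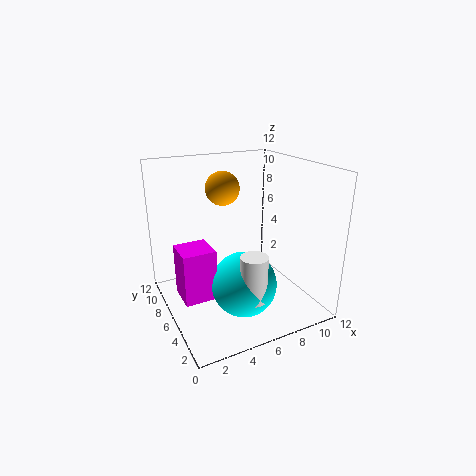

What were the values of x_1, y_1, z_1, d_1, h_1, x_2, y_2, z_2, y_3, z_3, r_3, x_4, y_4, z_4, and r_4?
x_1 = 0.5; y_1 = 3.5; z_1 = 2.5; d_1 = 2.5; h_1 = 4; x_2 = 6; y_2 = 9; z_2 = 9.5; y_3 = 3; z_3 = 3.5; r_3 = 2.5; x_4 = 5; y_4 = 1.5; z_4 = 3; r_4 = 1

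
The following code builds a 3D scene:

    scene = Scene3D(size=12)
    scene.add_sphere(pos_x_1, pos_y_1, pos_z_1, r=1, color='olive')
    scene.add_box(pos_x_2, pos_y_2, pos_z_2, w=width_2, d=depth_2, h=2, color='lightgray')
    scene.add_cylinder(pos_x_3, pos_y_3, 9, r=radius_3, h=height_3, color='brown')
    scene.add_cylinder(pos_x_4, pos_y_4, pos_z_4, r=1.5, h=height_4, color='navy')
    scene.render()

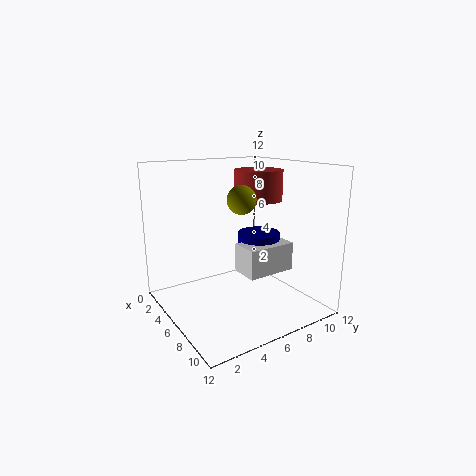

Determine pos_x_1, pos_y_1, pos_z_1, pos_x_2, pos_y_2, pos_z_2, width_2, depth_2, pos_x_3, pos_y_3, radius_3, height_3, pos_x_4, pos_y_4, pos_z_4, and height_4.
pos_x_1 = 9.5
pos_y_1 = 4
pos_z_1 = 10
pos_x_2 = 9.5
pos_y_2 = 3.5
pos_z_2 = 5
width_2 = 2
depth_2 = 3.5
pos_x_3 = 6
pos_y_3 = 8
radius_3 = 2
height_3 = 2.5
pos_x_4 = 9.5
pos_y_4 = 5.5
pos_z_4 = 5.5
height_4 = 2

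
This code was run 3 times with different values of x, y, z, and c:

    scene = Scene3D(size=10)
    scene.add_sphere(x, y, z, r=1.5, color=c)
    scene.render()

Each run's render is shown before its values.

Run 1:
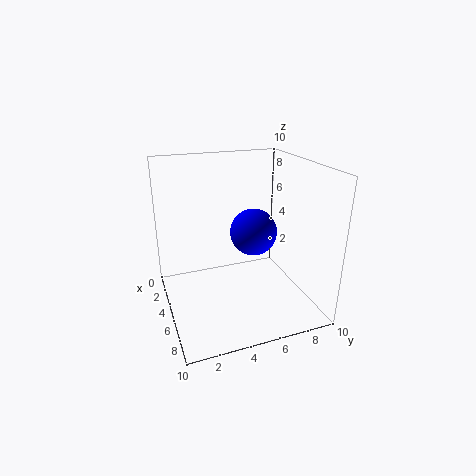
x = 6.5; y = 5.5; z = 6; c = 'blue'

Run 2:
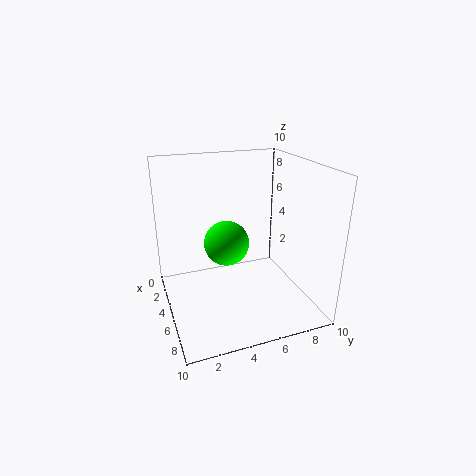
x = 5.5; y = 4; z = 5; c = 'lime'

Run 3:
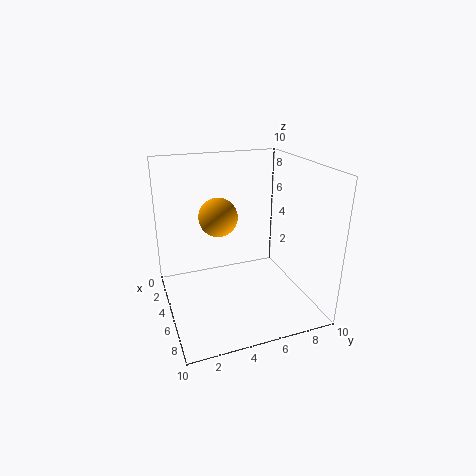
x = 2; y = 4.5; z = 5.5; c = 'orange'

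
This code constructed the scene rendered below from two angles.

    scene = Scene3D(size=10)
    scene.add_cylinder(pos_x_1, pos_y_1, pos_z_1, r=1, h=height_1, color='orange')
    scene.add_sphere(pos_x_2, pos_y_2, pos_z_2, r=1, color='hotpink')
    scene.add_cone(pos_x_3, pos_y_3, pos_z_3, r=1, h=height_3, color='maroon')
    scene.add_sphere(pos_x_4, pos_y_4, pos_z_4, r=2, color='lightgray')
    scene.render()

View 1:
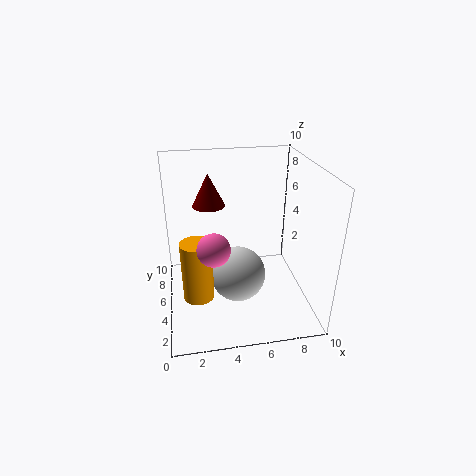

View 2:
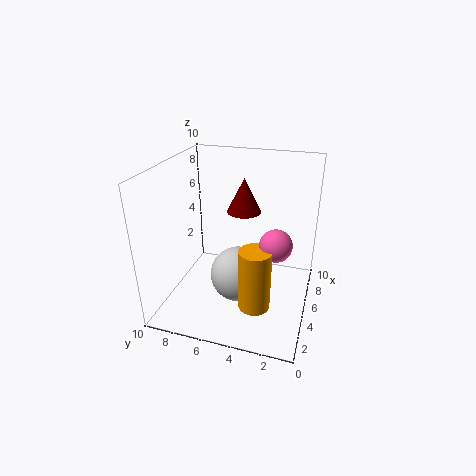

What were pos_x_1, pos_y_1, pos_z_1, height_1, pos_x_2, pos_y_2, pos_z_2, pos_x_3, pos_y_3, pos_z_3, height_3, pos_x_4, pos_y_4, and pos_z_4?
pos_x_1 = 2, pos_y_1 = 3, pos_z_1 = 2, height_1 = 4, pos_x_2 = 3, pos_y_2 = 2, pos_z_2 = 6, pos_x_3 = 3, pos_y_3 = 4, pos_z_3 = 8, height_3 = 2, pos_x_4 = 5, pos_y_4 = 5, pos_z_4 = 2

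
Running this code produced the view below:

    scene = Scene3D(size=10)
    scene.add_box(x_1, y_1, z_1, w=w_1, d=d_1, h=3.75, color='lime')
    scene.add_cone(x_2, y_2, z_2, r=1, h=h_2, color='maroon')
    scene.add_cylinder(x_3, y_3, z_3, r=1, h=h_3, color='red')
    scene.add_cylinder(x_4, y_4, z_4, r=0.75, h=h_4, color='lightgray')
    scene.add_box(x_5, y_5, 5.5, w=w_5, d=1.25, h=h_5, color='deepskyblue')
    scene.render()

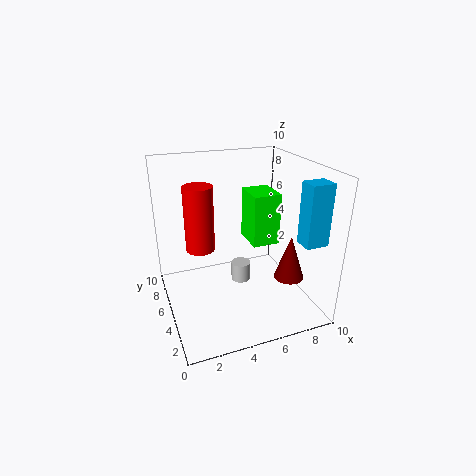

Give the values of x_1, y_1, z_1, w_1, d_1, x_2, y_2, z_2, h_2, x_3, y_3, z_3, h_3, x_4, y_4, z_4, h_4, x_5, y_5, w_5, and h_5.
x_1 = 6.25; y_1 = 5; z_1 = 4; w_1 = 2; d_1 = 2.5; x_2 = 7.75; y_2 = 2.5; z_2 = 2.75; h_2 = 3; x_3 = 2.5; y_3 = 5.75; z_3 = 4.25; h_3 = 4.5; x_4 = 6; y_4 = 7; z_4 = 0.25; h_4 = 1.5; x_5 = 8; y_5 = 1; w_5 = 1.5; h_5 = 4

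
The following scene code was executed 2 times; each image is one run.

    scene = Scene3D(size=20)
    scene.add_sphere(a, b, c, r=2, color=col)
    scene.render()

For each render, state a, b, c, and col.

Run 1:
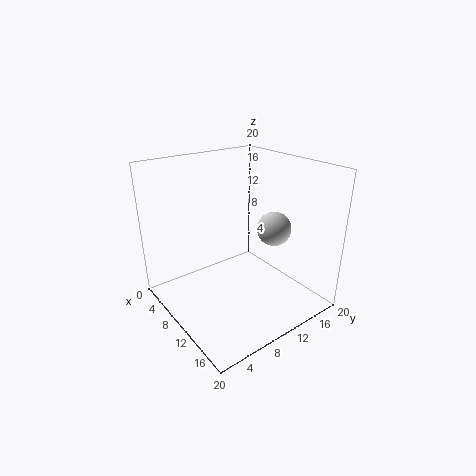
a = 17, b = 10, c = 14, col = 'lightgray'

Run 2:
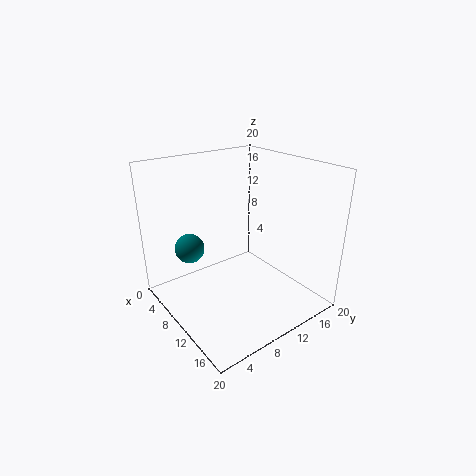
a = 7, b = 4, c = 9, col = 'teal'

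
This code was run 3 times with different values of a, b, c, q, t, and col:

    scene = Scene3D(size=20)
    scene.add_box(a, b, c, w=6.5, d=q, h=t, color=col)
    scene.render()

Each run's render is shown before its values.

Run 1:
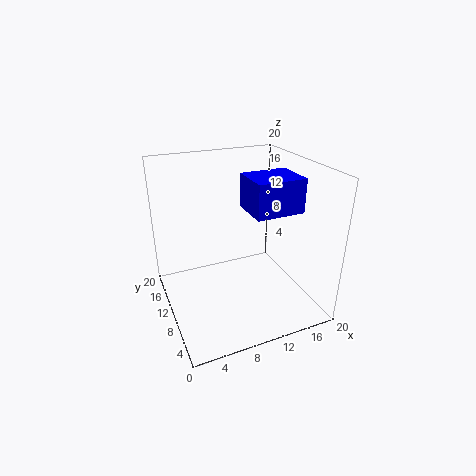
a = 10.5, b = 5, c = 14.5, q = 5.5, t = 4.5, col = 'blue'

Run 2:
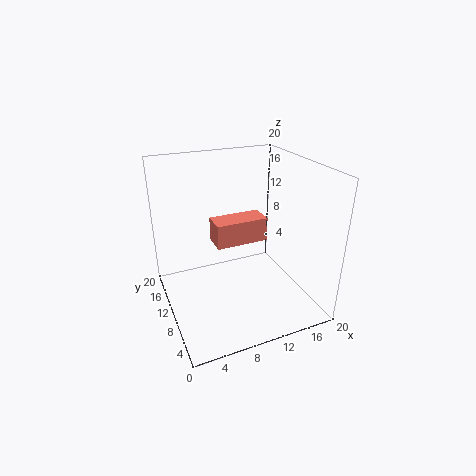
a = 5.5, b = 5.5, c = 11.5, q = 3, t = 3, col = 'salmon'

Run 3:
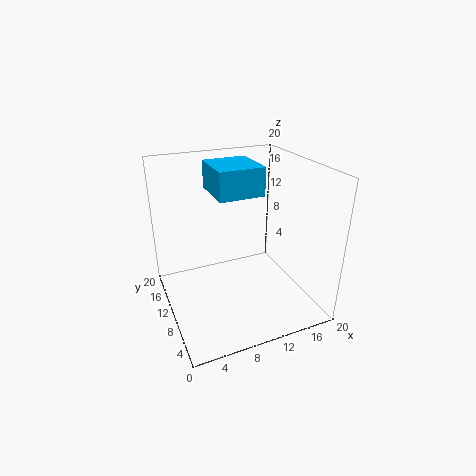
a = 7.5, b = 10, c = 15.5, q = 7, t = 4, col = 'deepskyblue'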